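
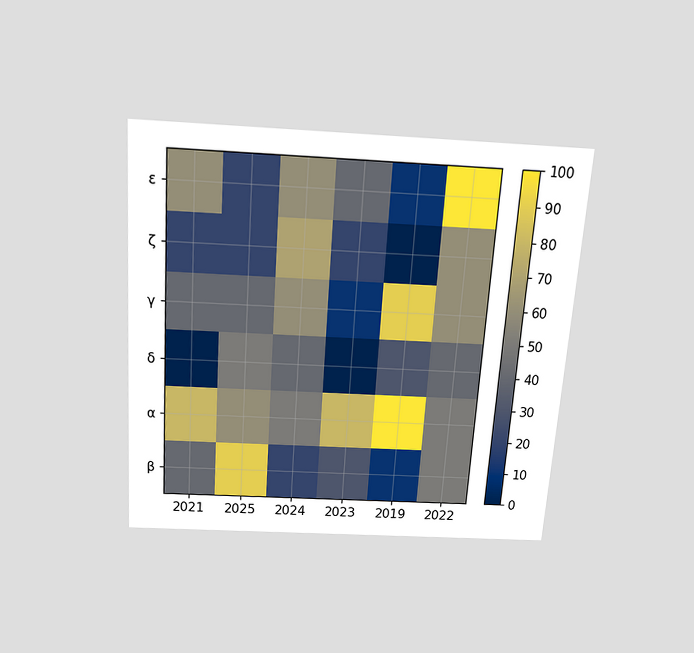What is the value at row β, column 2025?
The chart is tilted about 4° clockwise and viewed slightly from above. Matching cell (β, 2025) against the colorbar gives 90.

90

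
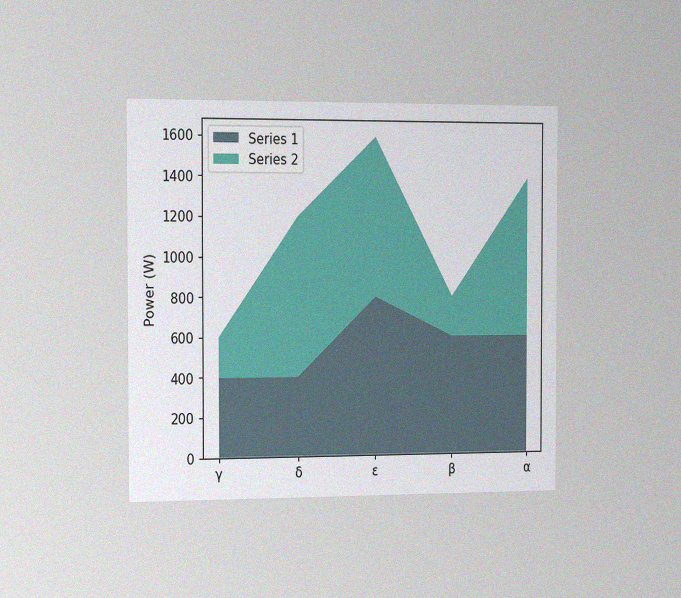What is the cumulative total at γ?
The chart is viewed slightly from the left, with some photo noise. The stacked total at γ reaches 600W.

600W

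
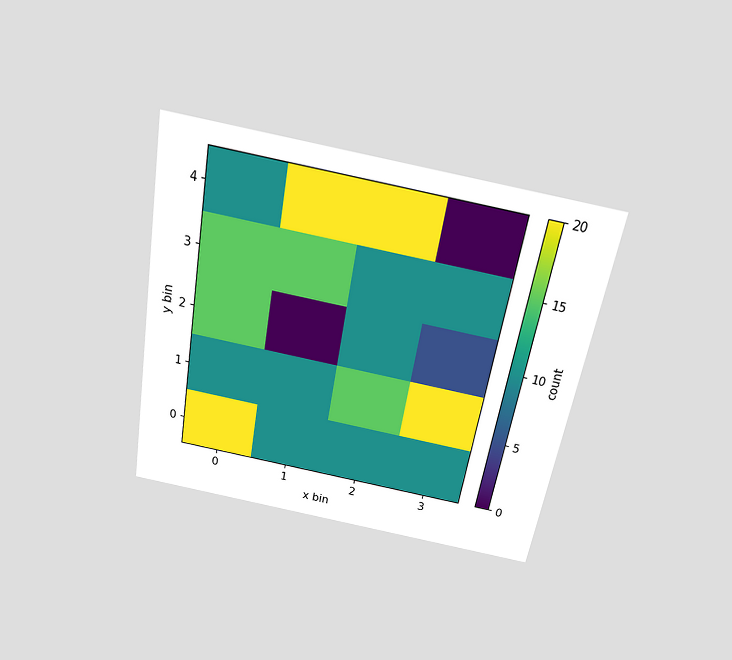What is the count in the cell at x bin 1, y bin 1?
The chart is tilted about 10° clockwise and viewed slightly from above. Matching the cell (1, 1) against the colorbar gives 10.

10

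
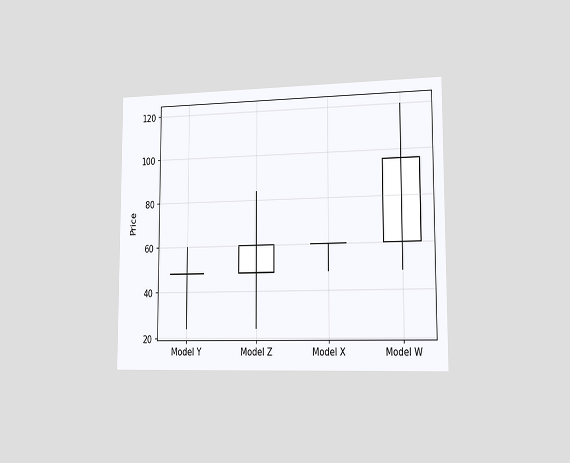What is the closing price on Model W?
96

The chart is viewed slightly from the right. The Model W candle closes at 96.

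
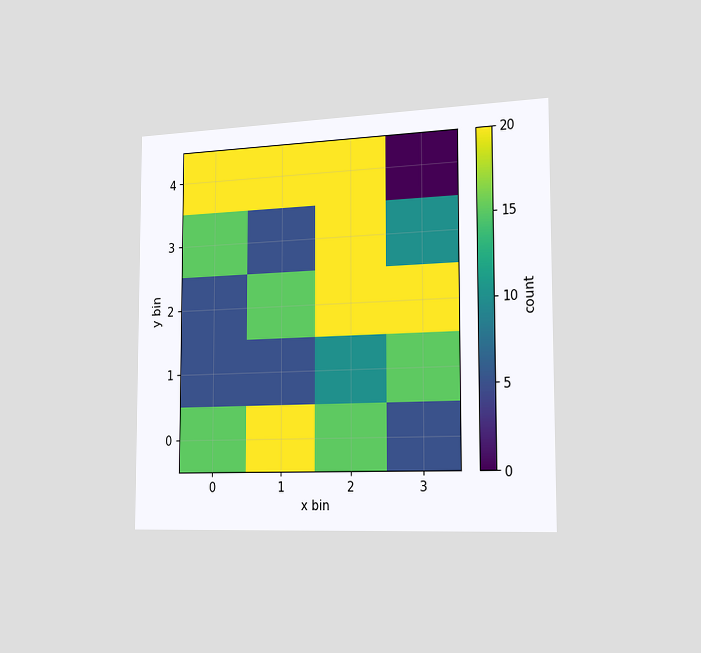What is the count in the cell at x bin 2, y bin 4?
20

The chart is viewed slightly from the right. Matching the cell (2, 4) against the colorbar gives 20.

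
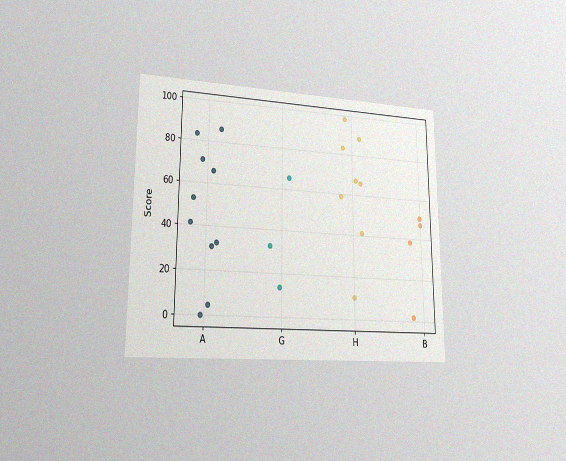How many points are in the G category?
3

The chart is viewed at a slight angle, with some photo noise. Counting the markers in the G column gives 3.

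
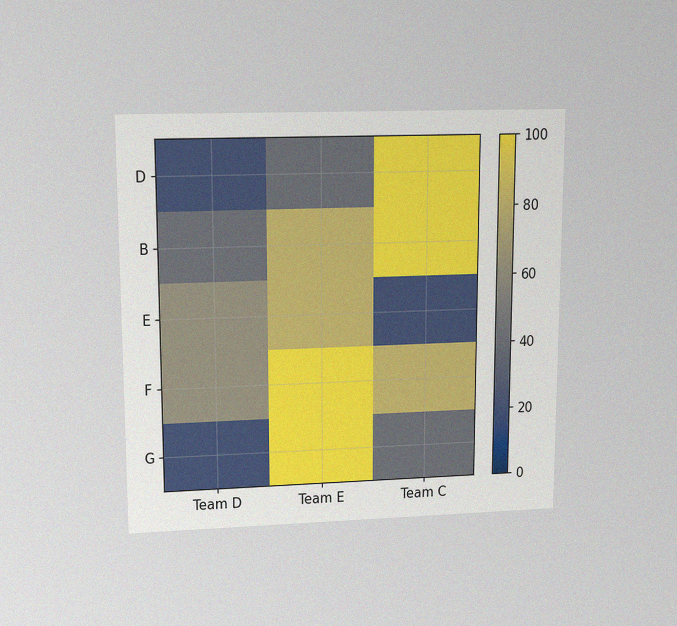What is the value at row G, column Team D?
The chart is viewed slightly from above, with some photo noise. Matching cell (G, Team D) against the colorbar gives 20.

20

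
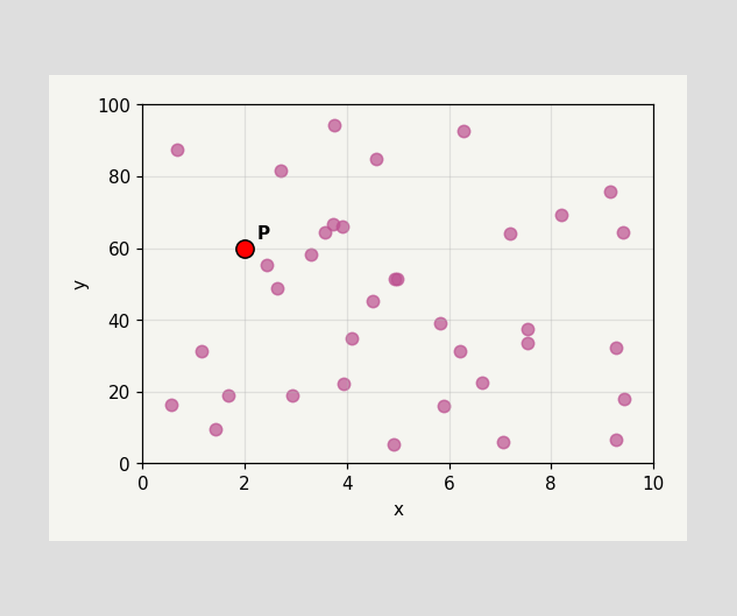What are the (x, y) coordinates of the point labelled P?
Following the gridlines from P to each axis, P sits at (2, 60).

(2, 60)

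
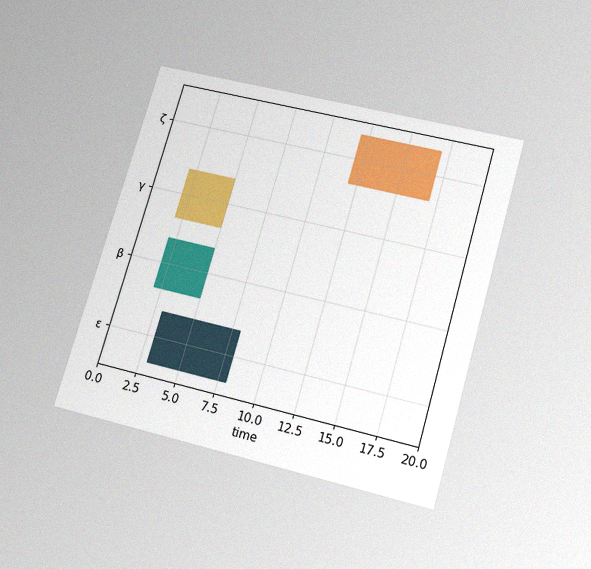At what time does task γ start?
The chart is tilted about 16° clockwise and viewed slightly from below, with some photo noise. The γ bar begins at t=2.

2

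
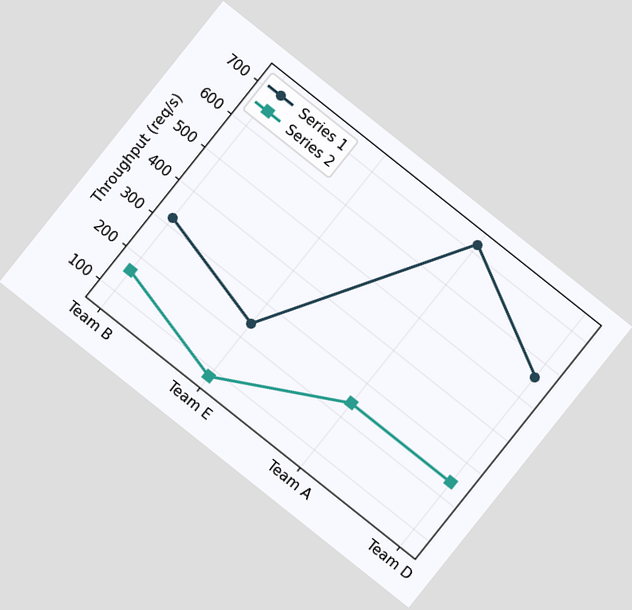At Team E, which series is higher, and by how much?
The chart is tilted about 39° clockwise. At Team E, Series 1 sits above the other line by 160req/s.

Series 1, by 160req/s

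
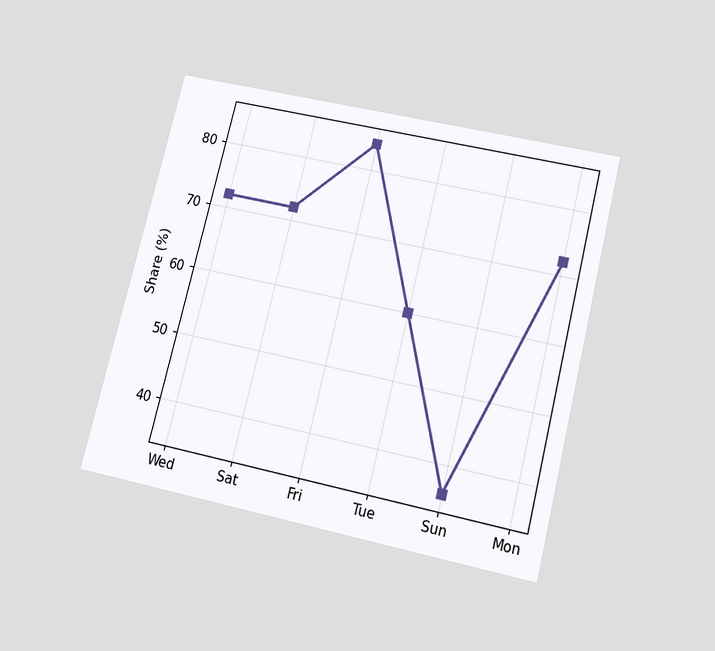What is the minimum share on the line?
The chart is tilted about 14° clockwise and viewed slightly from below. The lowest point is at Sun, and reading across to the y-axis gives 36%.

36%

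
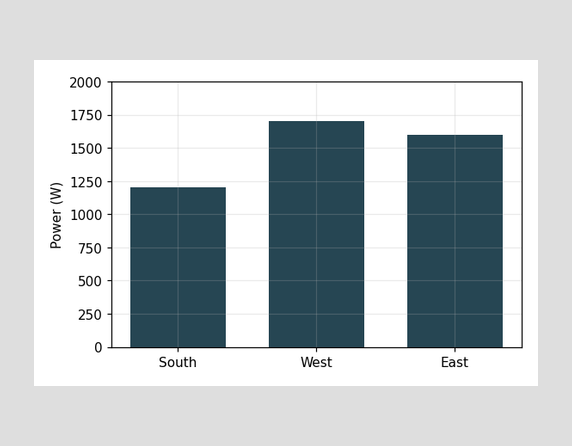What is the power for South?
1200W

Reading along the chart's y-axis, the South bar reaches 1200W.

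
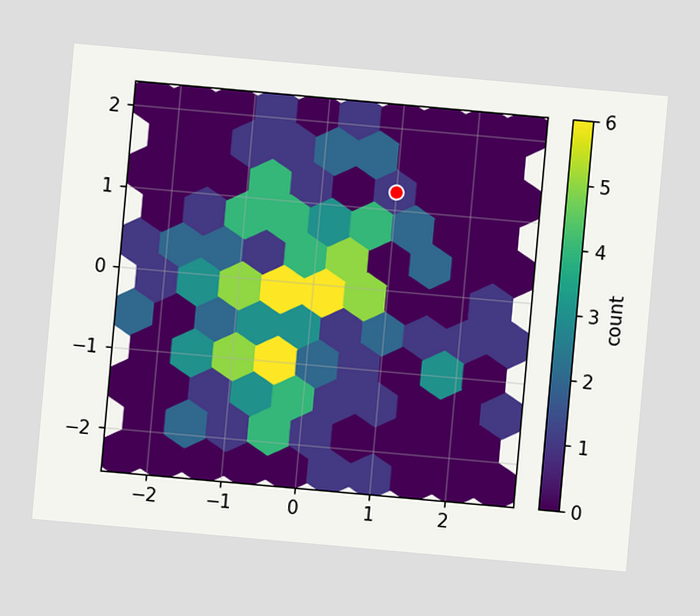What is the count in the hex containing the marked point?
The chart is tilted about 5° clockwise. The marked hex reads 1 on the colorbar.

1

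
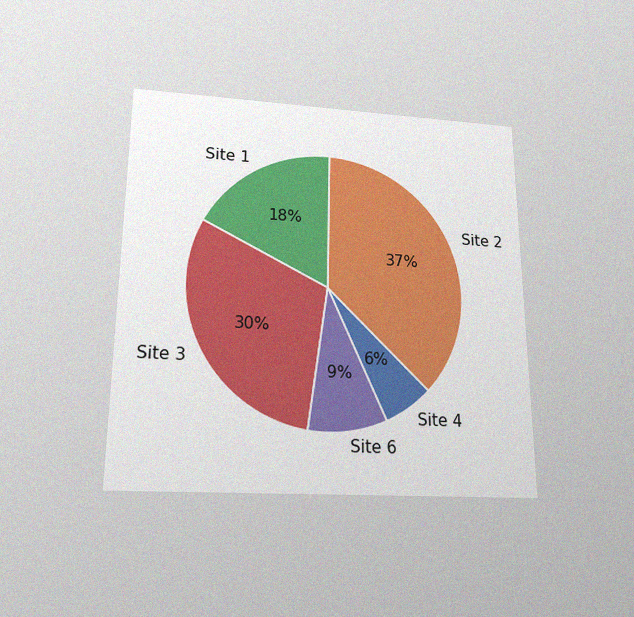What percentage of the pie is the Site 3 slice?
30%

The chart is viewed slightly from below, with some photo noise. The Site 3 slice takes up 30% of the pie.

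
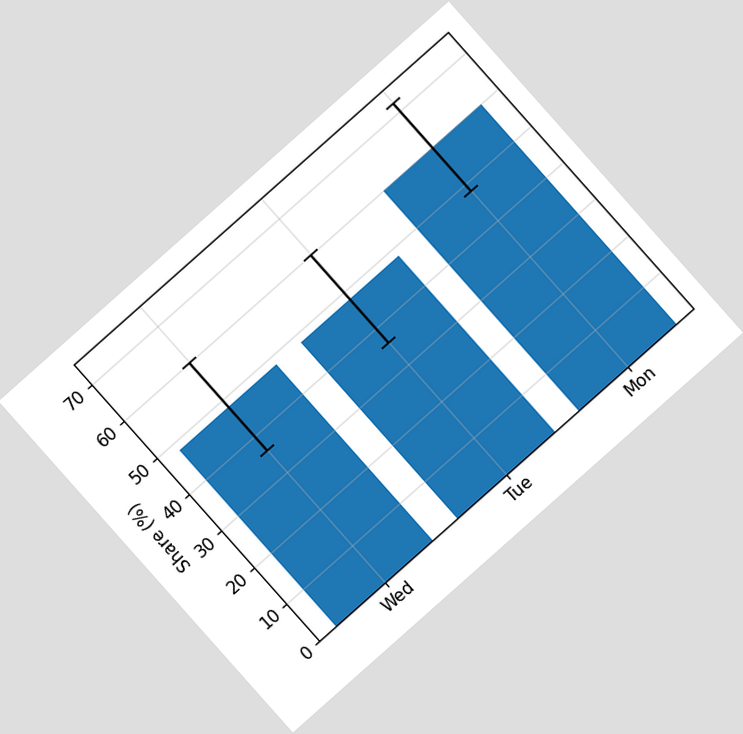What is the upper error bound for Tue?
The chart is tilted about 42° counter-clockwise. The Tue bar's upper whisker reaches 60%.

60%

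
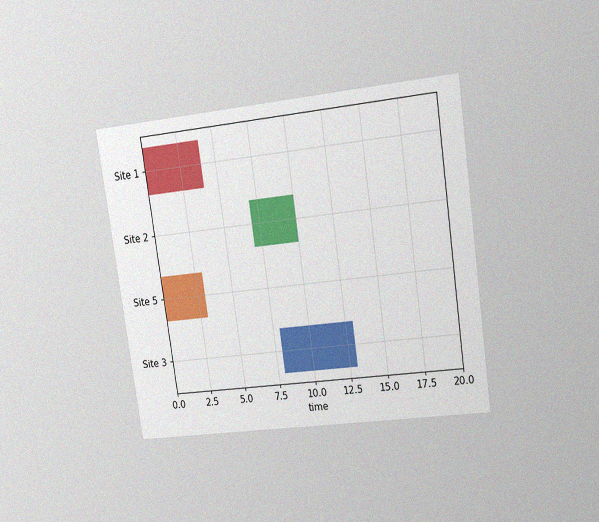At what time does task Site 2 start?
The chart is tilted about 8° counter-clockwise and viewed at a slight angle, with some photo noise. The Site 2 bar begins at t=7.

7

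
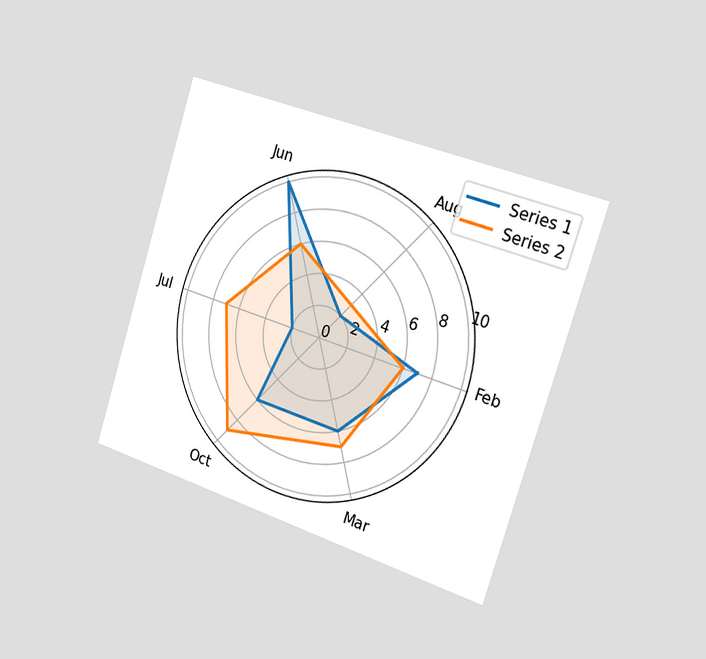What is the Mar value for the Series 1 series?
The chart is tilted about 18° clockwise and viewed slightly from the right. On the Mar axis, Series 1 reaches 6.

6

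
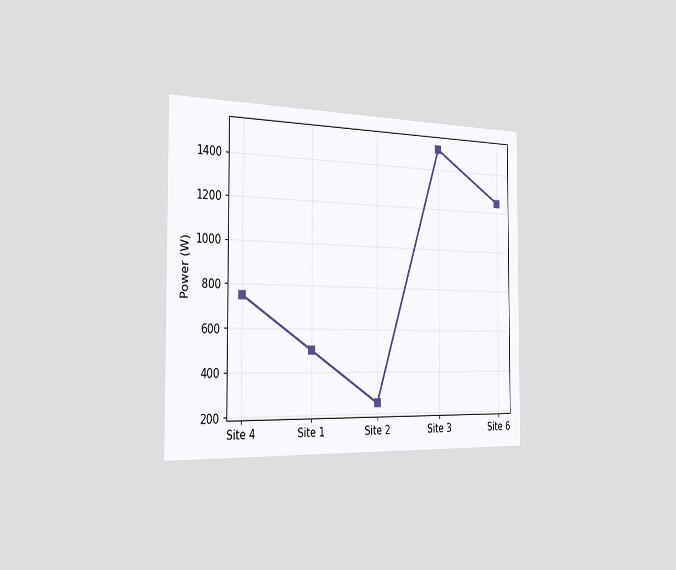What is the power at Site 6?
1250W

The chart is viewed slightly from the left. At Site 6, the line is at 1250W.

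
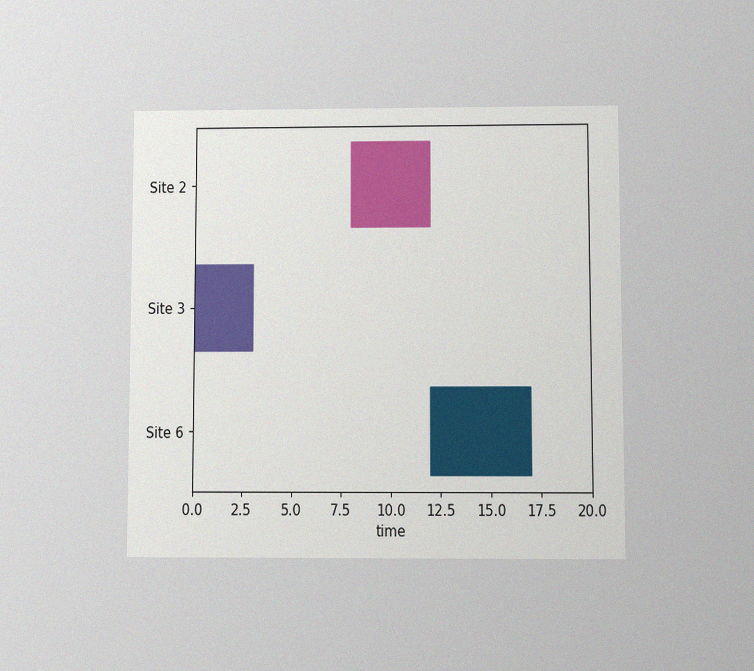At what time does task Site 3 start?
0

The chart is viewed at a slight angle, with some photo noise. The Site 3 bar begins at t=0.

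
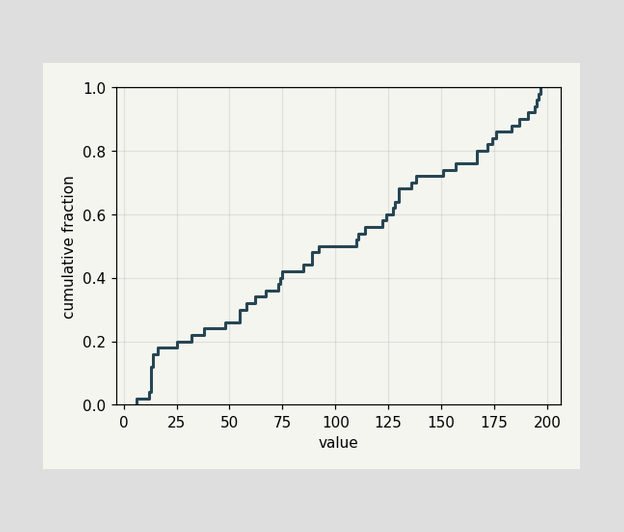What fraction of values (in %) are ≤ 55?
30%

At x=55 the ECDF step is at 30%.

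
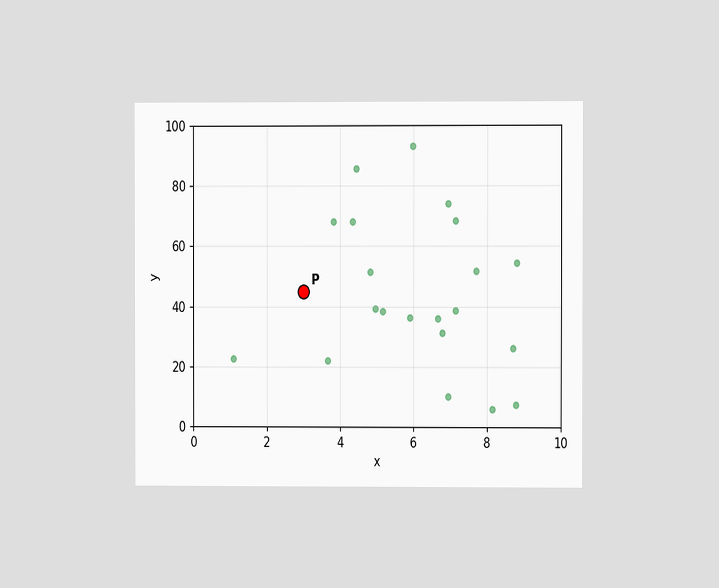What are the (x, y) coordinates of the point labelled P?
The chart is viewed at a slight angle. Following the gridlines from P to each axis, P sits at (3, 45).

(3, 45)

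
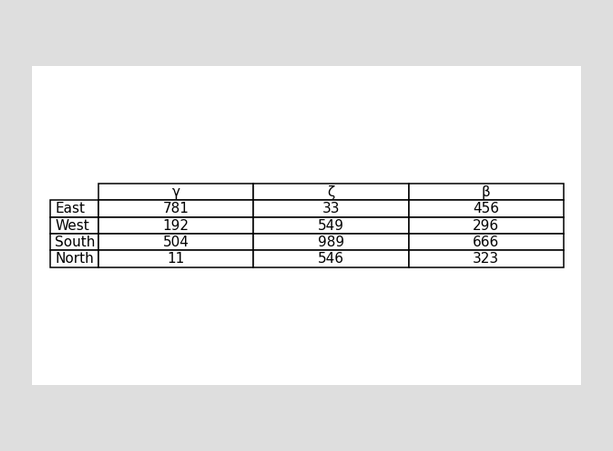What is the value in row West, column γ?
192

The (West, γ) cell reads 192.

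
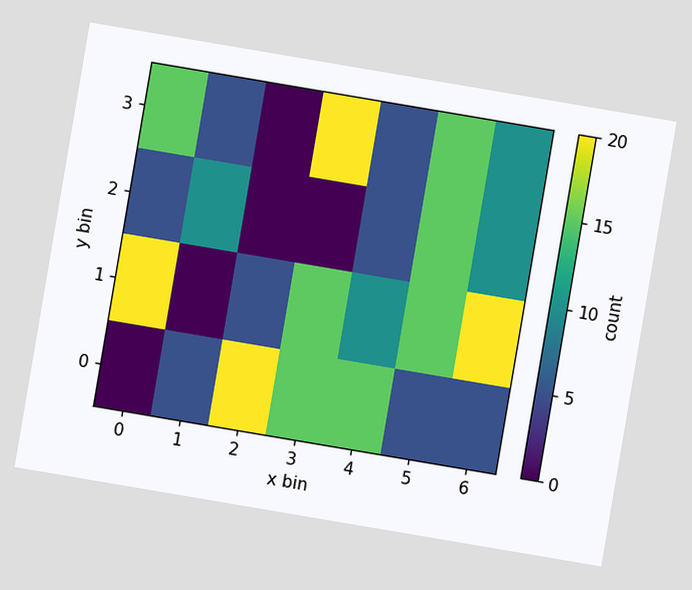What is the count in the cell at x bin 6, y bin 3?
The chart is tilted about 10° clockwise. Matching the cell (6, 3) against the colorbar gives 10.

10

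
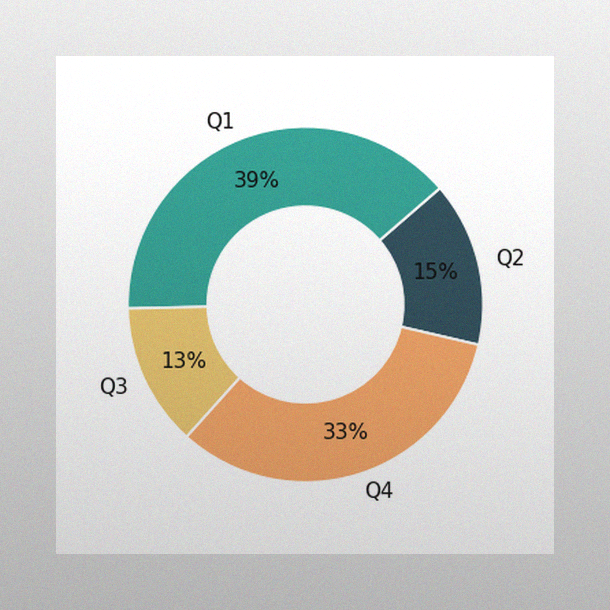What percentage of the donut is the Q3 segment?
The image has some photo noise and uneven lighting. The Q3 segment takes up 13% of the ring.

13%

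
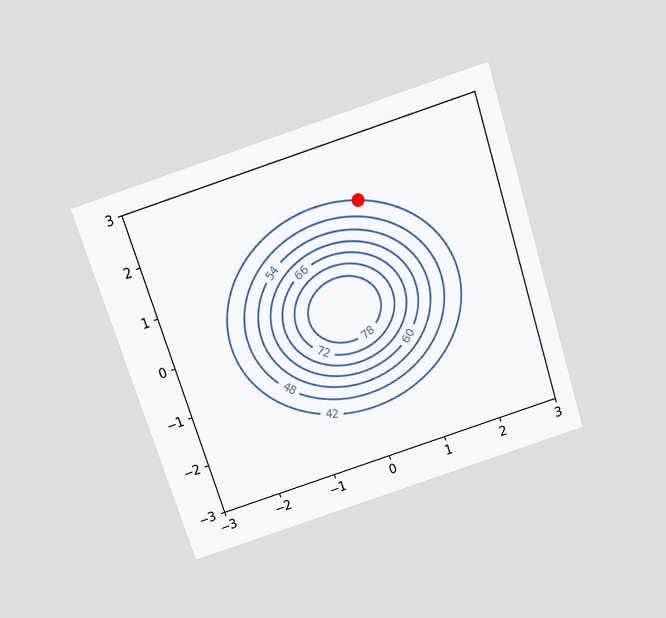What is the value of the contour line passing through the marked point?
42

The chart is tilted about 18° counter-clockwise and viewed slightly from above. The marked point sits on the contour labelled 42.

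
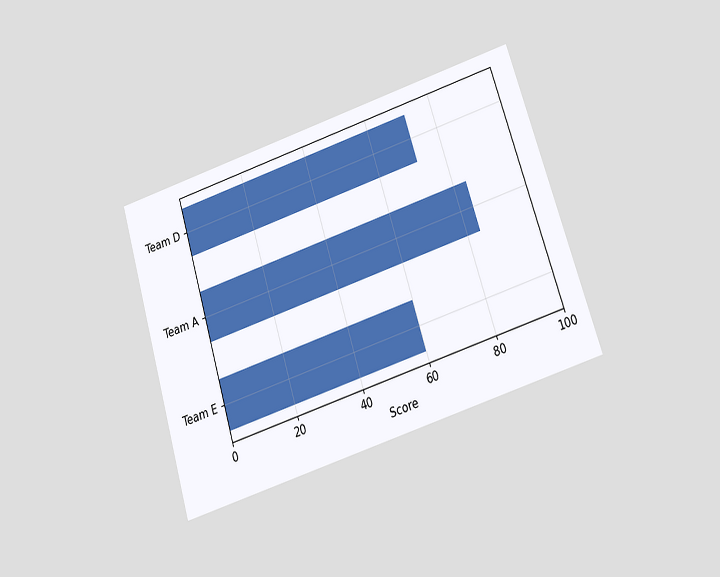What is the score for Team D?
72

The chart is tilted about 18° counter-clockwise and viewed at a slight angle. Reading along the chart's x-axis, the Team D bar reaches 72.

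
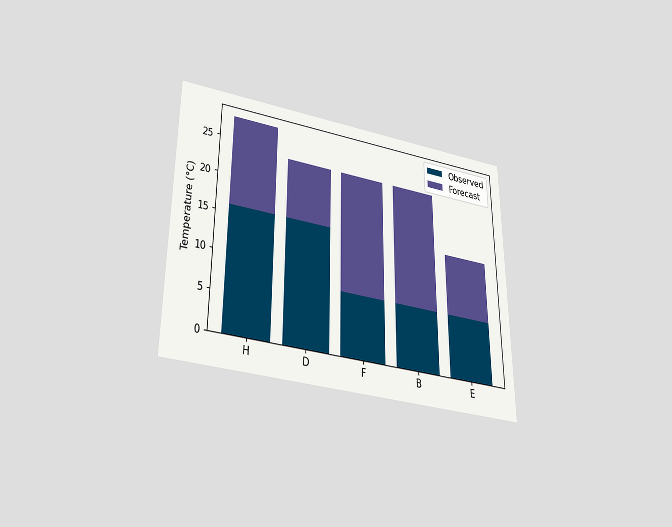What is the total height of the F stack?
24°C

The chart is viewed slightly from below. The F stack's top reaches 24°C on the y-axis.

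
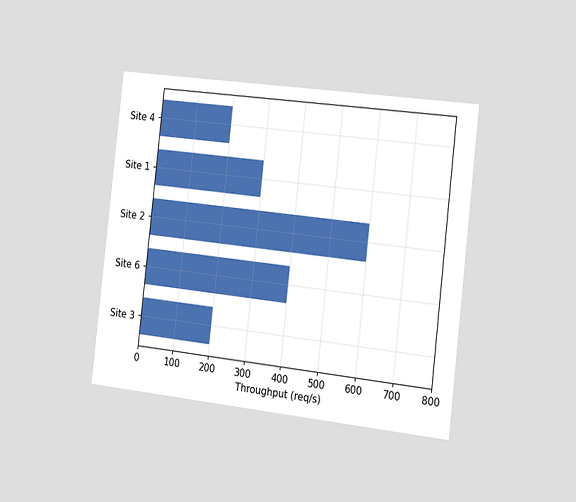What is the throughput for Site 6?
The chart is tilted about 6° clockwise and viewed slightly from the right. Reading along the chart's x-axis, the Site 6 bar reaches 400req/s.

400req/s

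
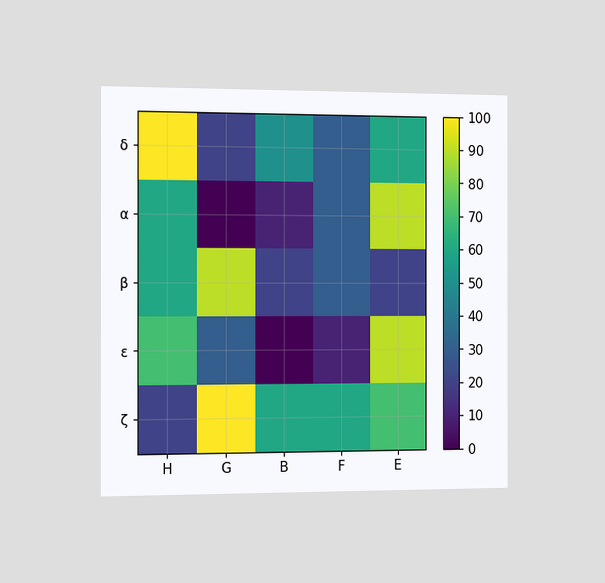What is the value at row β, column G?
The chart is viewed slightly from the left. Matching cell (β, G) against the colorbar gives 90.

90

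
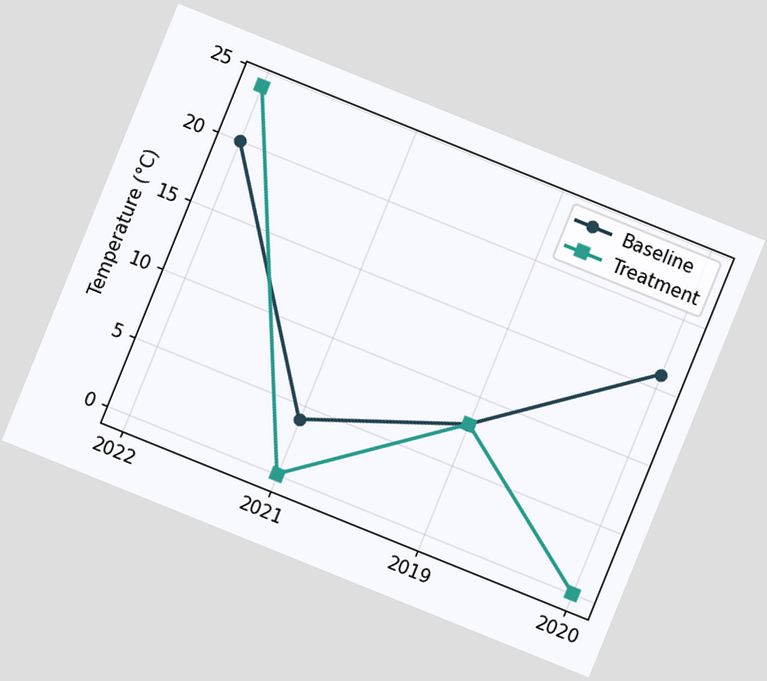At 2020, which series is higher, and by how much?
The chart is tilted about 22° clockwise. At 2020, Baseline sits above the other line by 16°C.

Baseline, by 16°C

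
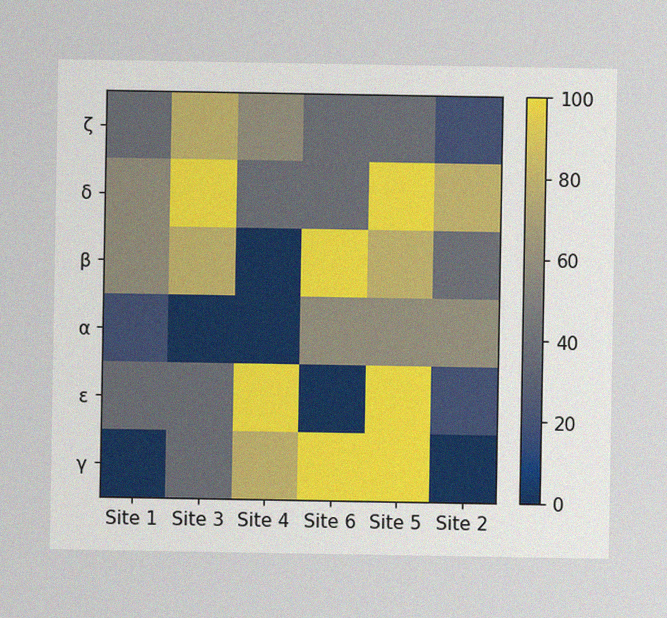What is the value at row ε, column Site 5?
100

The image has some photo noise and uneven lighting. Matching cell (ε, Site 5) against the colorbar gives 100.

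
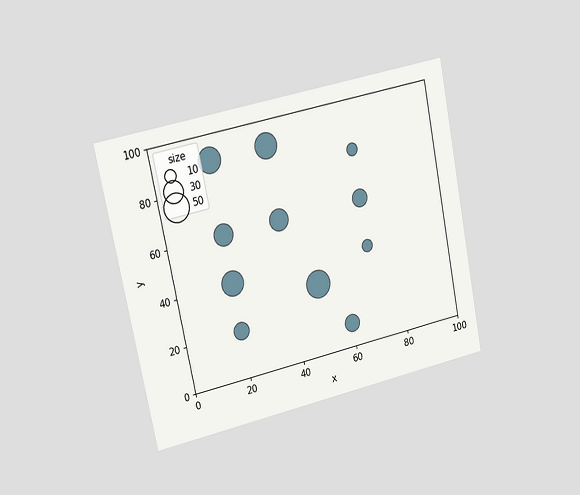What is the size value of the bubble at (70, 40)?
10

The chart is tilted about 12° counter-clockwise and viewed slightly from the left. Matching the bubble at (70, 40) against the size legend gives 10.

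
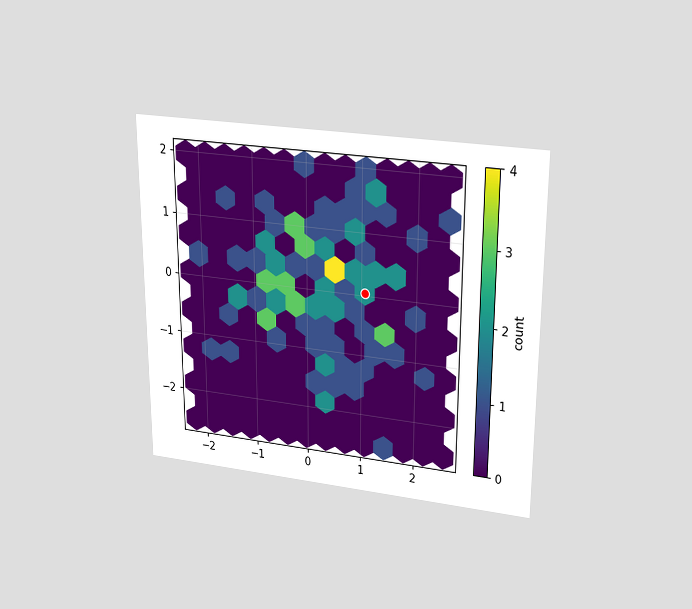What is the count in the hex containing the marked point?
2

The chart is viewed slightly from above. The marked hex reads 2 on the colorbar.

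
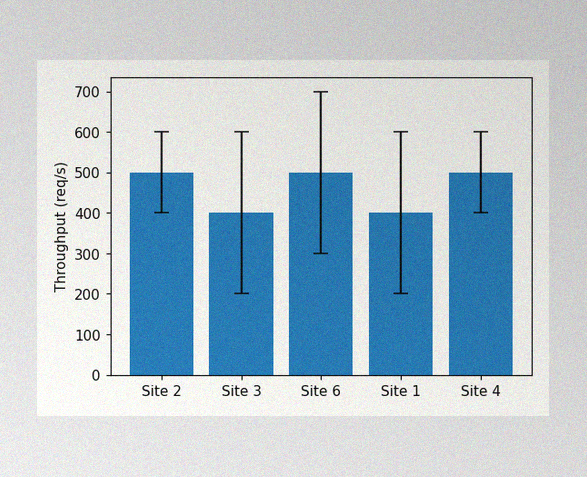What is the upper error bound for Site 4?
600req/s

The image has some photo noise and uneven lighting. The Site 4 bar's upper whisker reaches 600req/s.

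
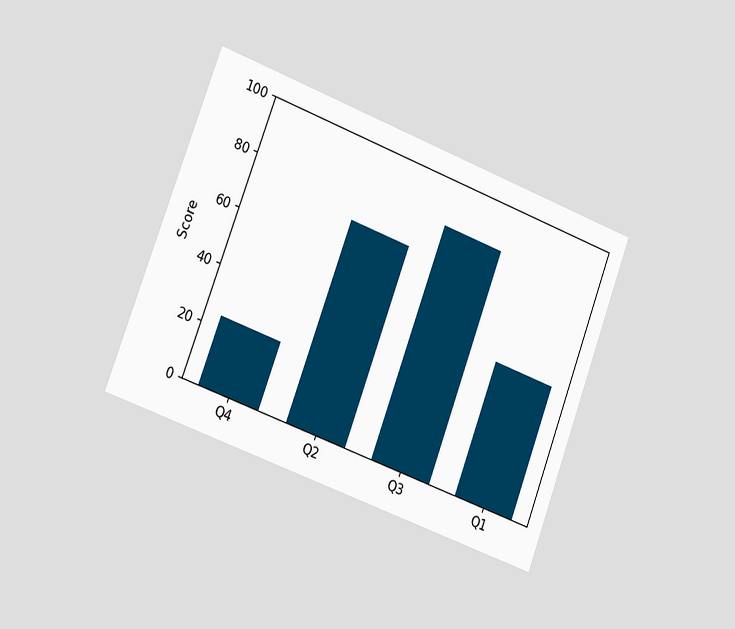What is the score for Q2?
The chart is tilted about 21° clockwise and viewed slightly from the left. Reading along the chart's y-axis, the Q2 bar reaches 72.

72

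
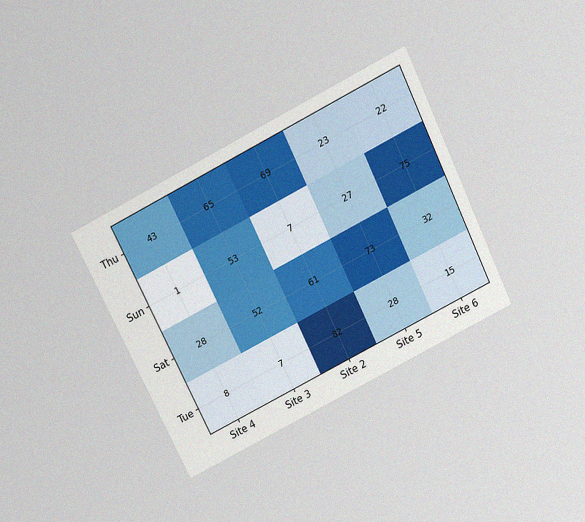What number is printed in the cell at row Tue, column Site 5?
28

The chart is tilted about 26° counter-clockwise and viewed slightly from above, with some photo noise. The (Tue, Site 5) cell reads 28.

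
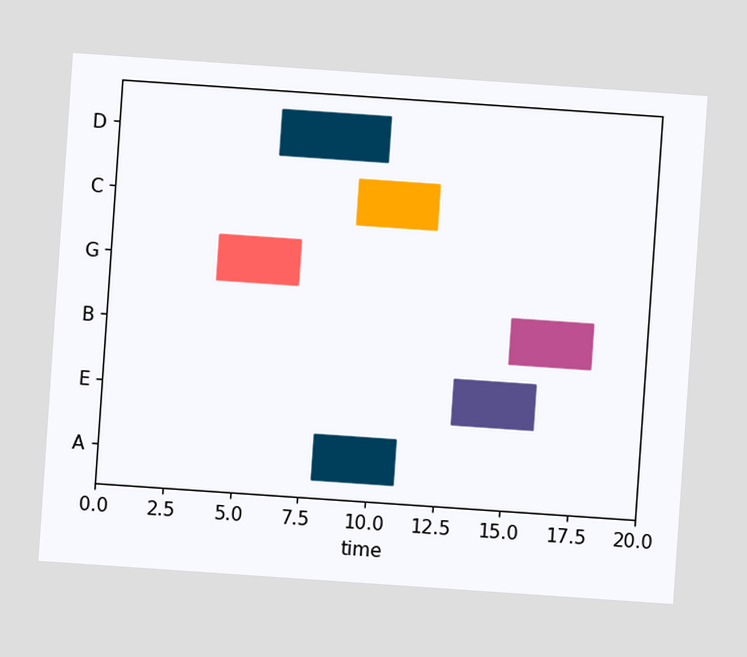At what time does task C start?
The chart is tilted about 4° clockwise. The C bar begins at t=9.

9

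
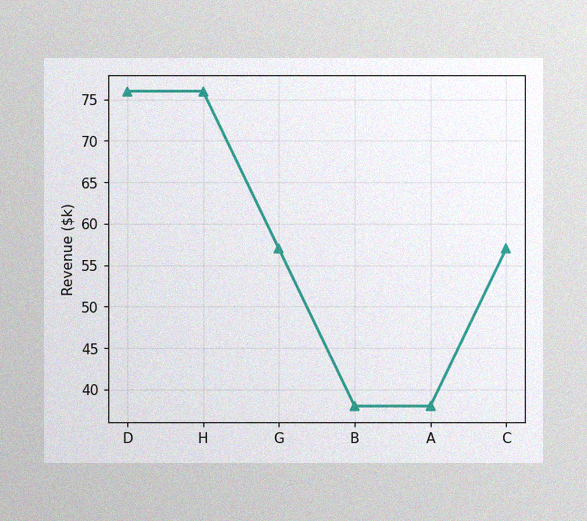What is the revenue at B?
$38k

The image has some photo noise and uneven lighting. At B, the line is at $38k.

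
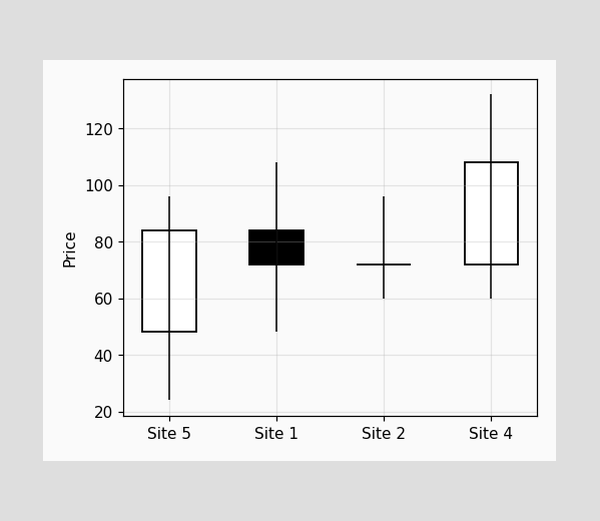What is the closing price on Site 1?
72

The Site 1 candle closes at 72.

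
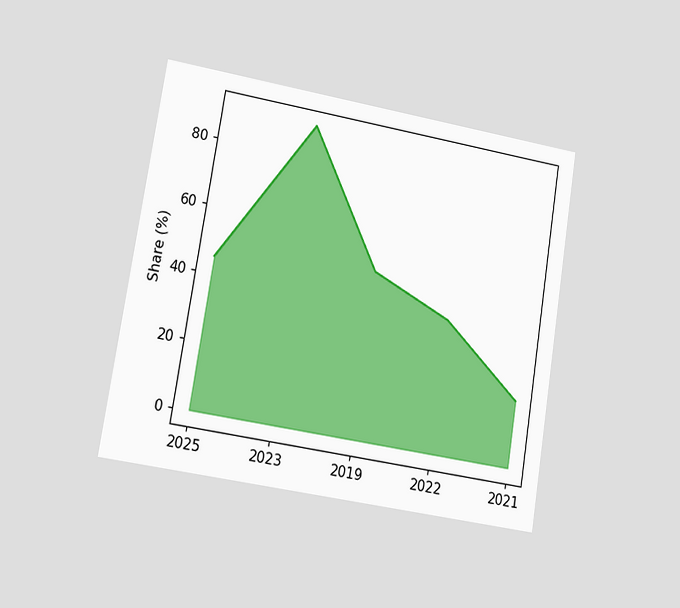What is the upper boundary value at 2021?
20%

The chart is tilted about 9° clockwise and viewed at a slight angle. At 2021 the upper boundary is at 20%.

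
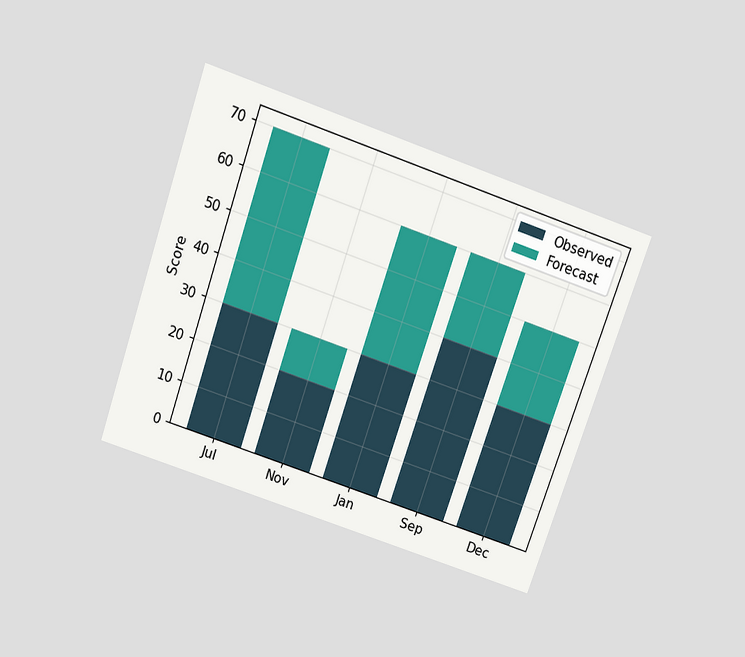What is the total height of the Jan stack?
60

The chart is tilted about 19° clockwise and viewed slightly from above. The Jan stack's top reaches 60 on the y-axis.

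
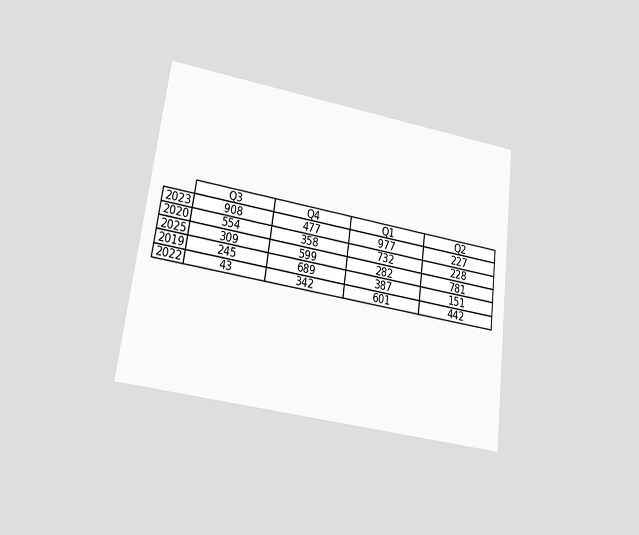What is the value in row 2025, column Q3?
309

The chart is tilted about 7° clockwise and viewed at a slight angle. The (2025, Q3) cell reads 309.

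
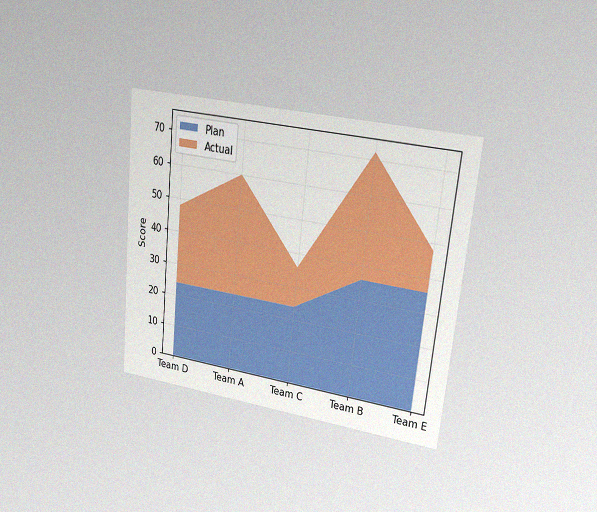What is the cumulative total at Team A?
60

The chart is tilted about 6° clockwise and viewed at a slight angle, with some photo noise. The stacked total at Team A reaches 60.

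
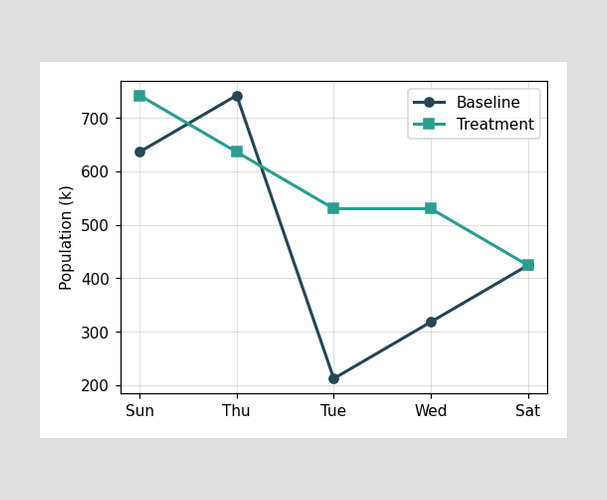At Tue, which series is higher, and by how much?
Treatment, by 318k

At Tue, Treatment sits above the other line by 318k.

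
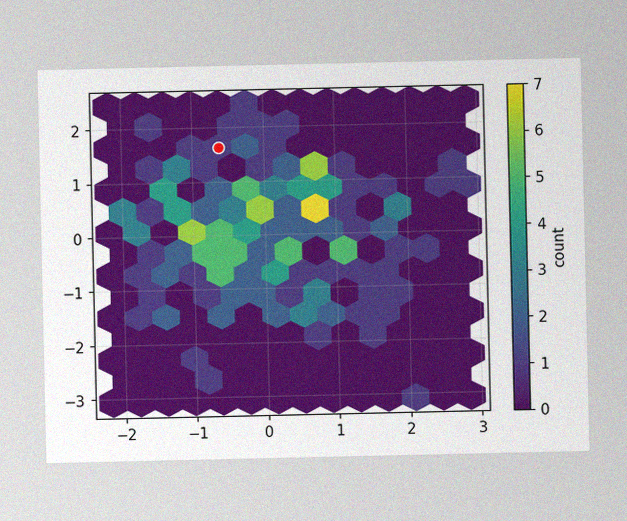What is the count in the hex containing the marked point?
1

The image has some photo noise and uneven lighting. The marked hex reads 1 on the colorbar.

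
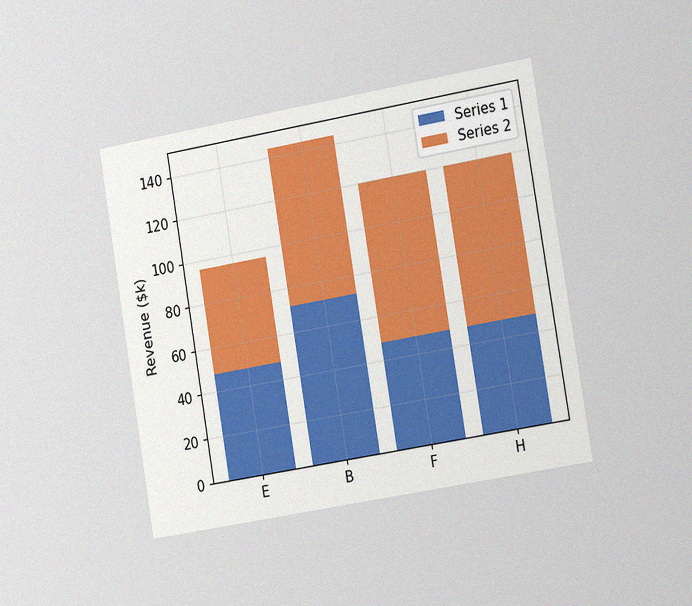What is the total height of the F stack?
The chart is tilted about 10° counter-clockwise and viewed slightly from the right, with some photo noise. The F stack's top reaches $120k on the y-axis.

$120k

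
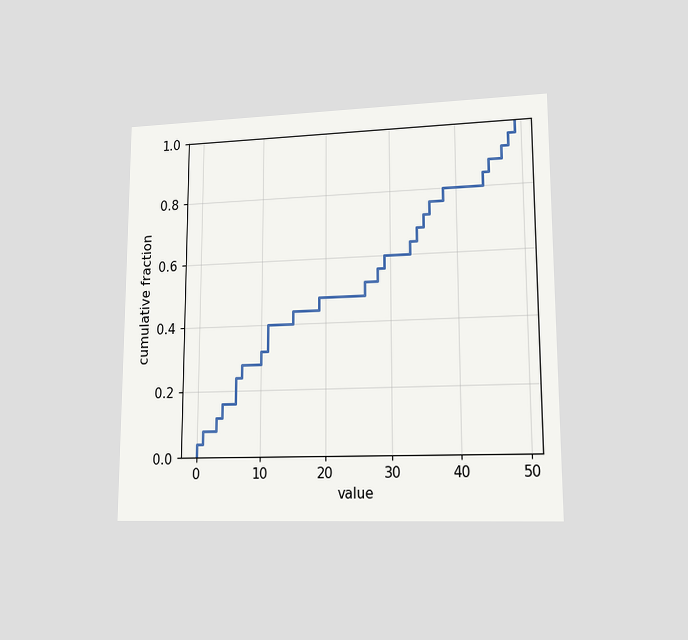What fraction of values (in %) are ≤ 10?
32%

The chart is viewed at a slight angle. At x=10 the ECDF step is at 32%.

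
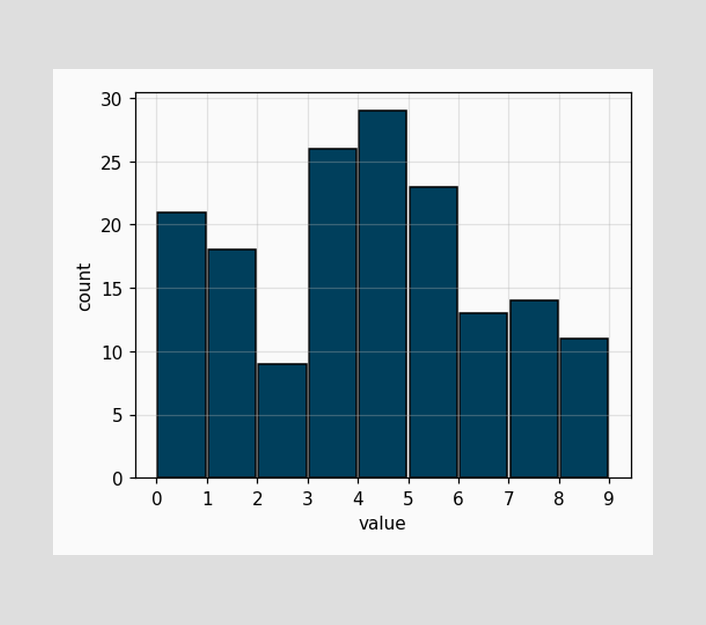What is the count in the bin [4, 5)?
29

The [4, 5) bin has height 29.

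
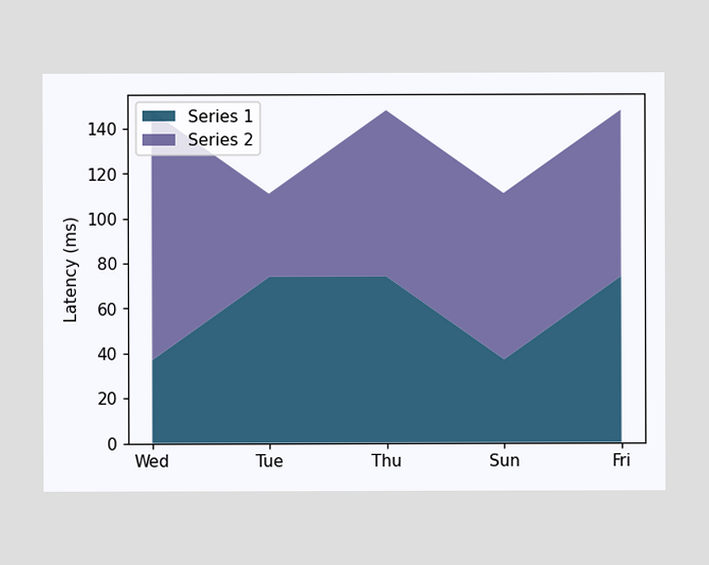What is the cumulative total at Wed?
The stacked total at Wed reaches 148ms.

148ms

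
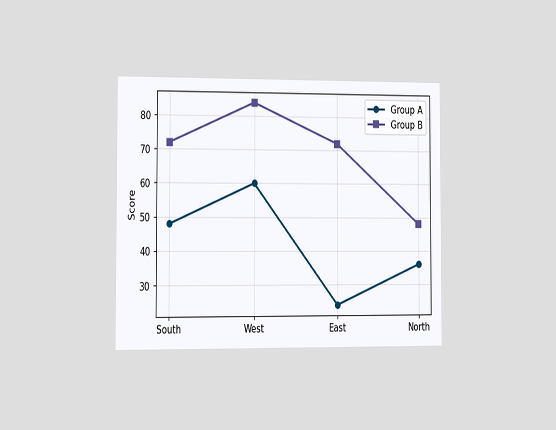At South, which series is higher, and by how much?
Group B, by 24

The chart is viewed slightly from the left. At South, Group B sits above the other line by 24.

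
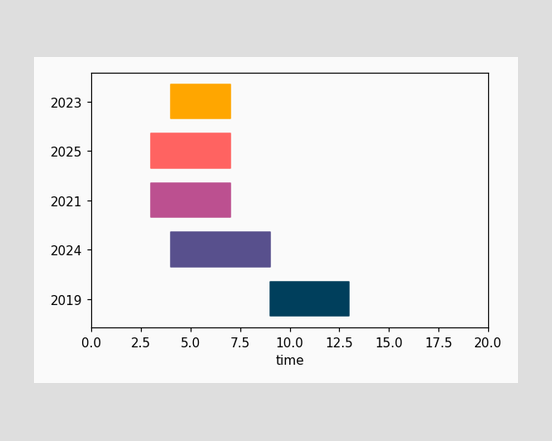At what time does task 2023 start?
The 2023 bar begins at t=4.

4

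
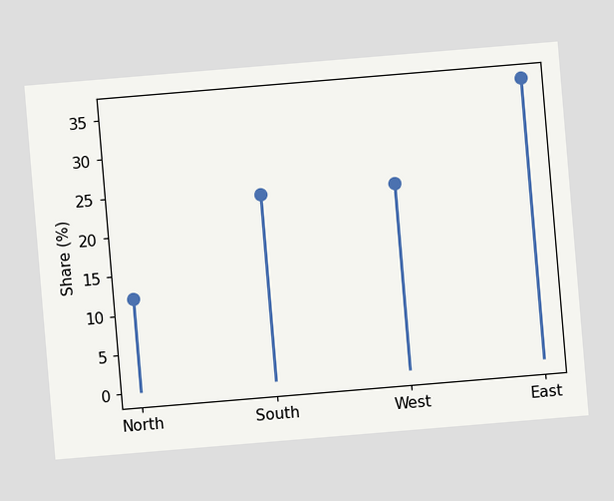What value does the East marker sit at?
36%

The chart is tilted about 5° counter-clockwise. The East marker sits at 36%.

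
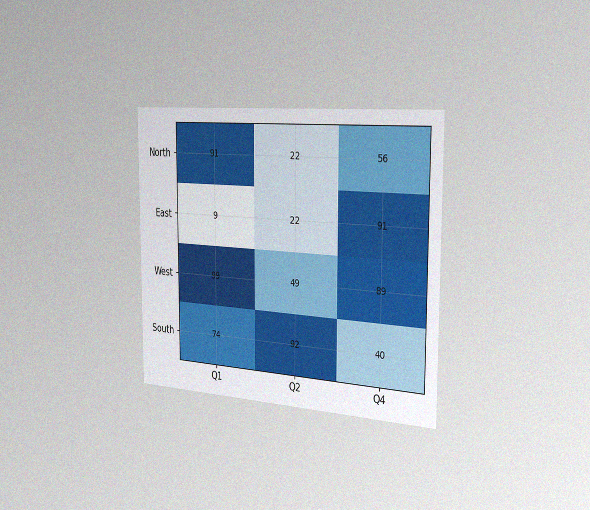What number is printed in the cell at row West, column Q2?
49

The chart is viewed slightly from the right, with some photo noise. The (West, Q2) cell reads 49.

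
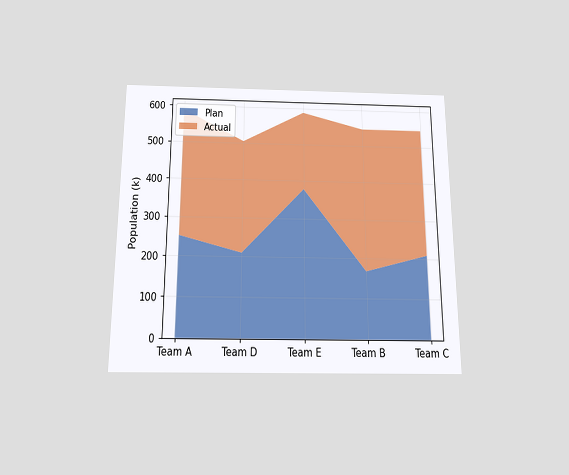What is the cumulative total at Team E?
The chart is viewed slightly from below. The stacked total at Team E reaches 588k.

588k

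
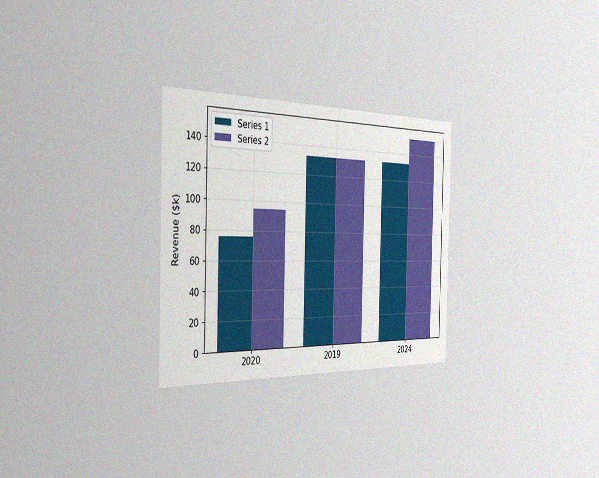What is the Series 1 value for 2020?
$76k

The chart is viewed slightly from the left, with some photo noise. The Series 1 bar at 2020 reaches $76k on the y-axis.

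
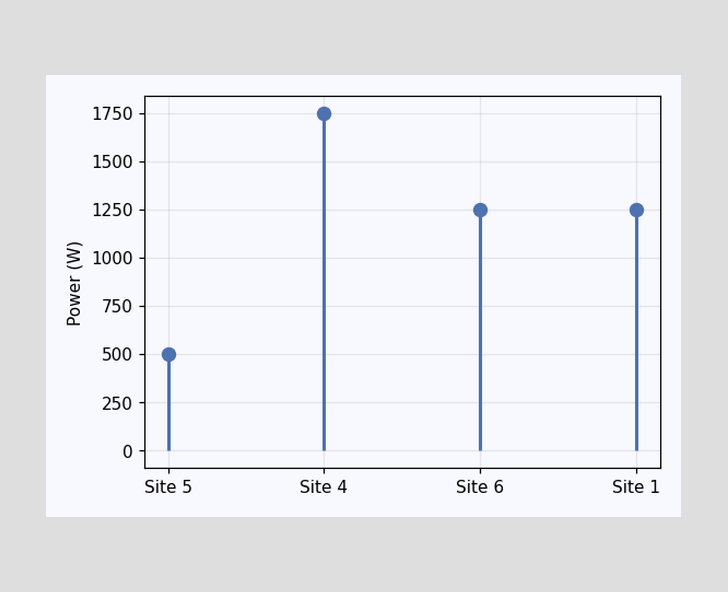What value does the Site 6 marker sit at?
1250W

The Site 6 marker sits at 1250W.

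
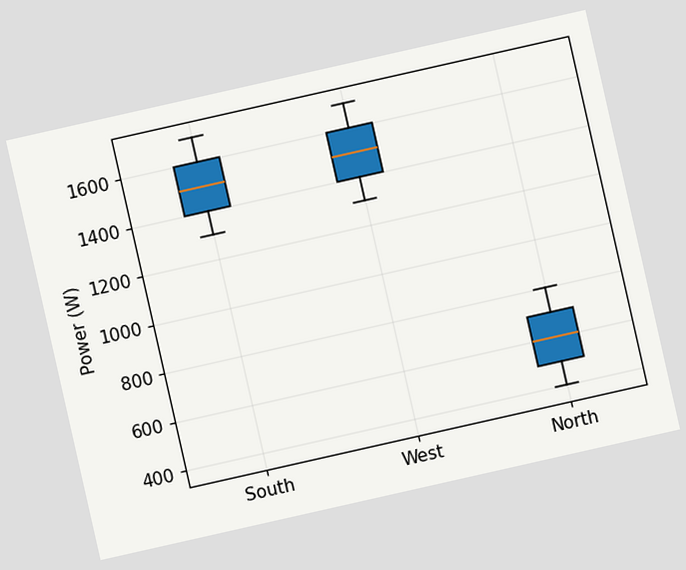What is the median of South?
1500W

The chart is tilted about 13° counter-clockwise. The median line in the South box sits at 1500W.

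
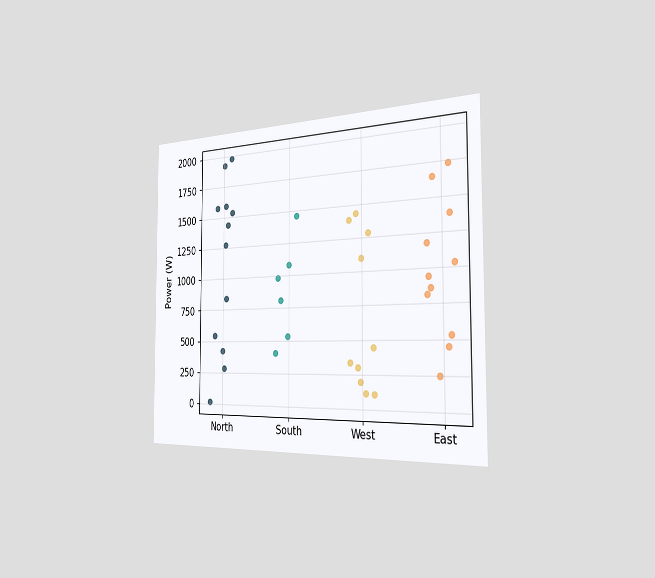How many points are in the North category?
12

The chart is viewed slightly from the right. Counting the markers in the North column gives 12.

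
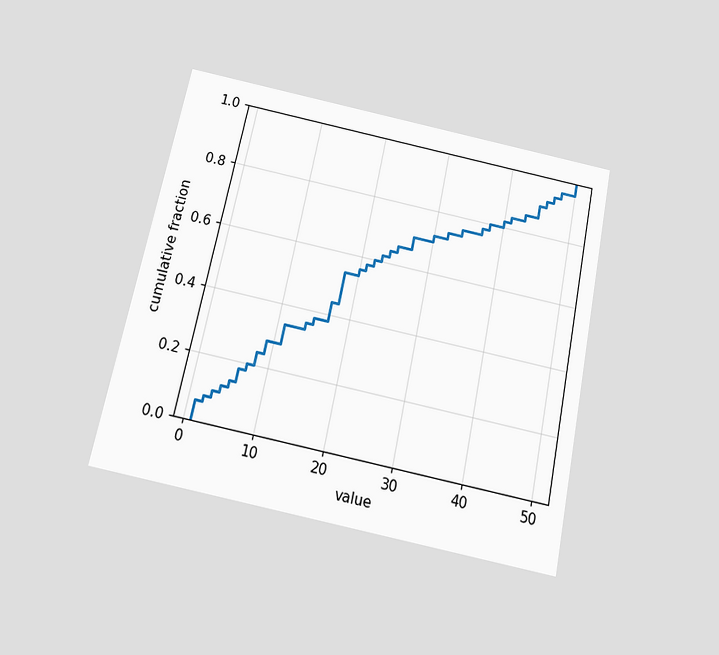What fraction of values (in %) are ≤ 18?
The chart is tilted about 12° clockwise and viewed slightly from below. At x=18 the ECDF step is at 54%.

54%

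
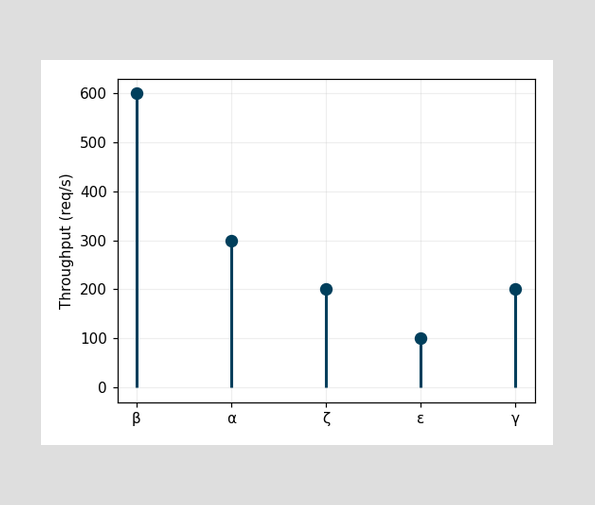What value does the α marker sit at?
300req/s

The α marker sits at 300req/s.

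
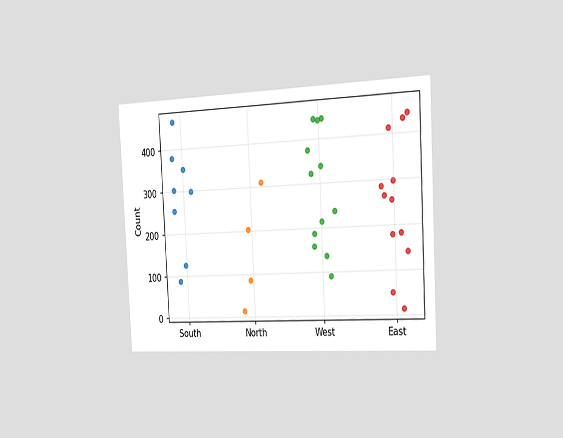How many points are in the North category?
The chart is tilted about 3° counter-clockwise and viewed slightly from the right. Counting the markers in the North column gives 4.

4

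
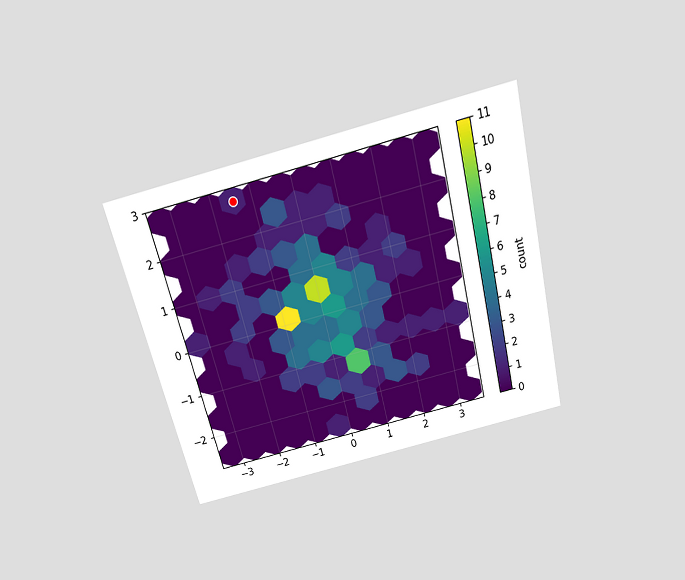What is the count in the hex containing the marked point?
The chart is tilted about 14° counter-clockwise and viewed slightly from above. The marked hex reads 1 on the colorbar.

1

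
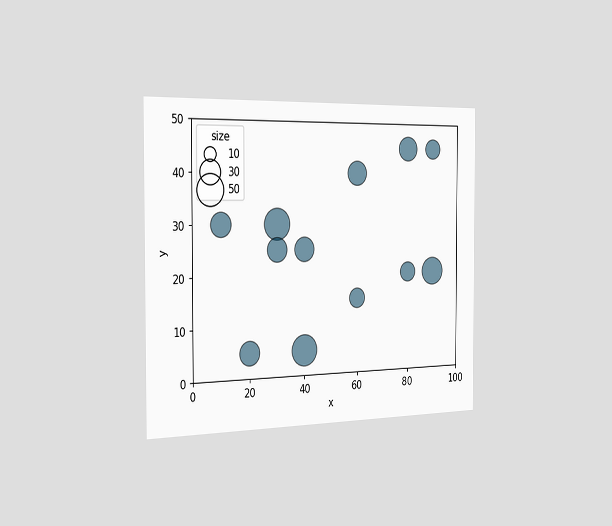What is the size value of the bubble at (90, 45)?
The chart is viewed slightly from the left. Matching the bubble at (90, 45) against the size legend gives 20.

20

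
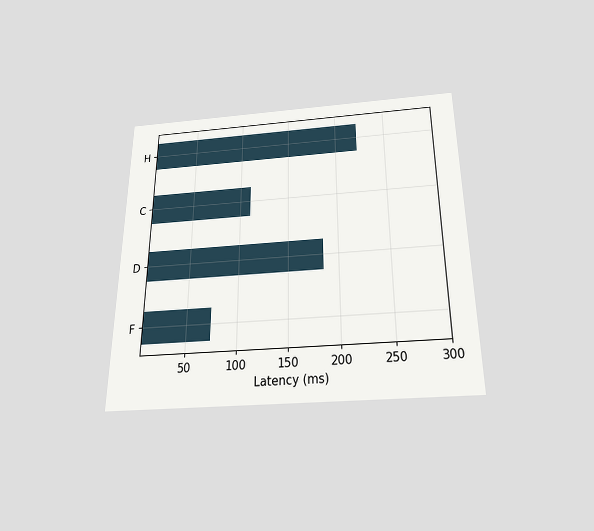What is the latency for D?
The chart is viewed slightly from below. Reading along the chart's x-axis, the D bar reaches 185ms.

185ms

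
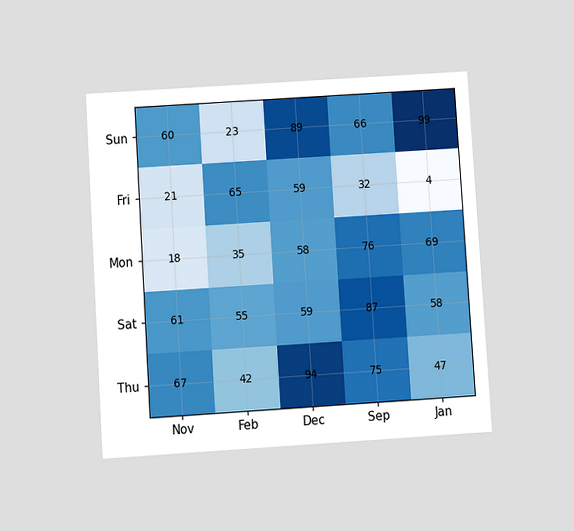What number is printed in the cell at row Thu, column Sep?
The chart is tilted about 4° counter-clockwise and viewed slightly from below. The (Thu, Sep) cell reads 75.

75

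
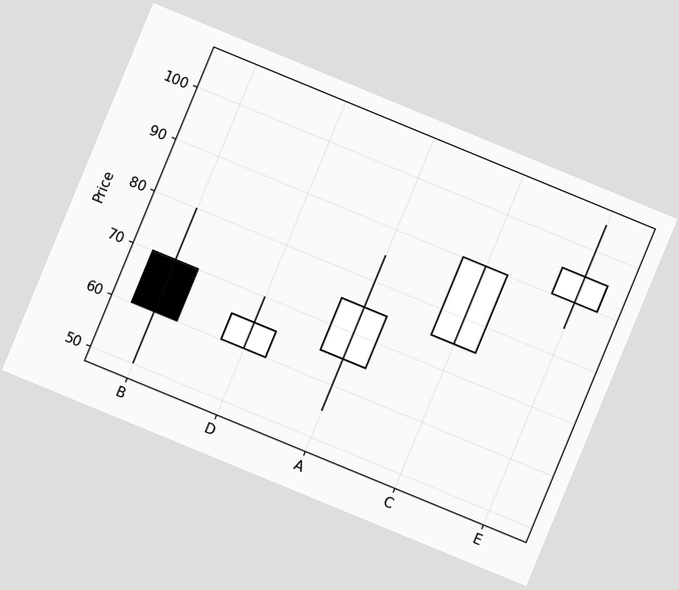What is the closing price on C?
90

The chart is tilted about 22° clockwise. The C candle closes at 90.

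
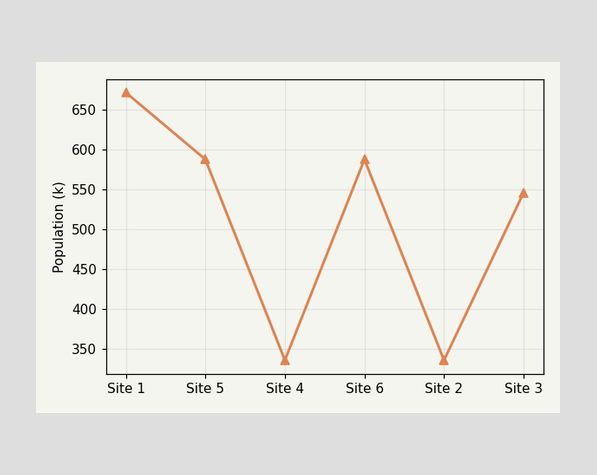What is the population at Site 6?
At Site 6, the line is at 588k.

588k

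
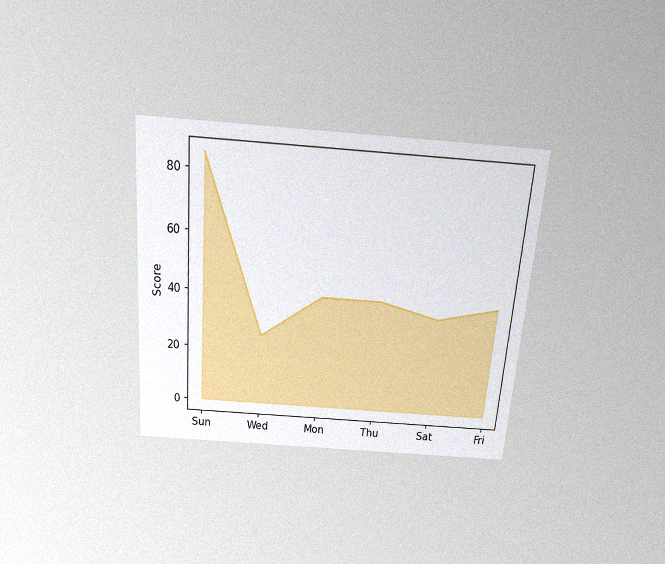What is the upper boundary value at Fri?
The chart is tilted about 4° clockwise and viewed slightly from above, with some photo noise. At Fri the upper boundary is at 40.

40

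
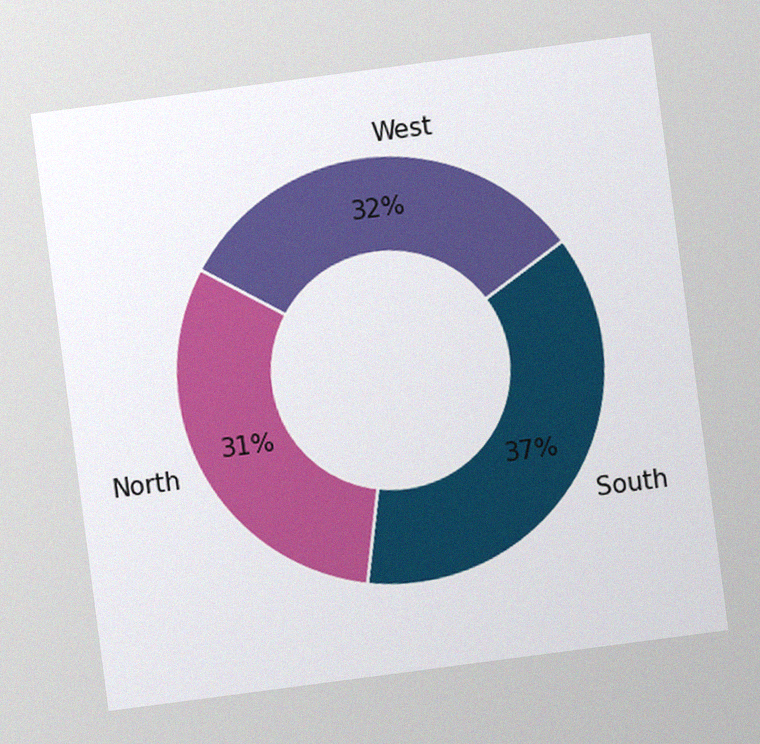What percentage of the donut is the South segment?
37%

The chart is tilted about 7° counter-clockwise, with some photo noise. The South segment takes up 37% of the ring.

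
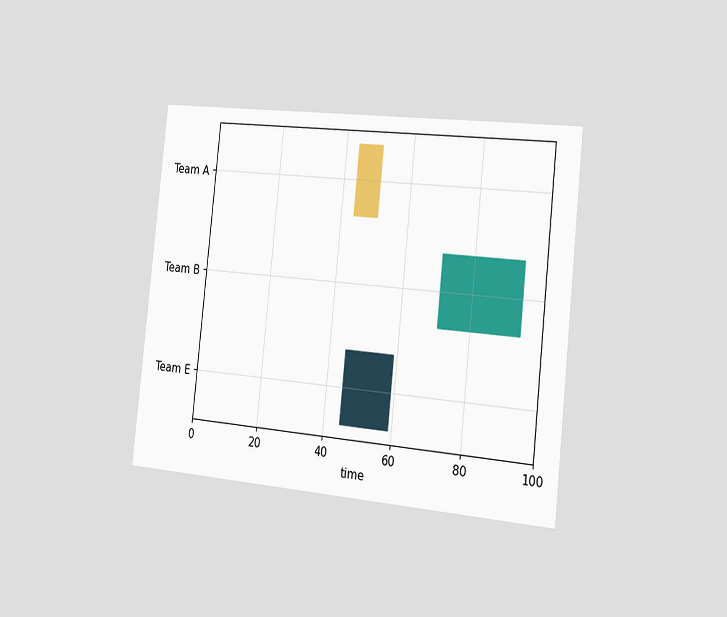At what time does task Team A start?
The chart is tilted about 6° clockwise and viewed slightly from the right. The Team A bar begins at t=44.

44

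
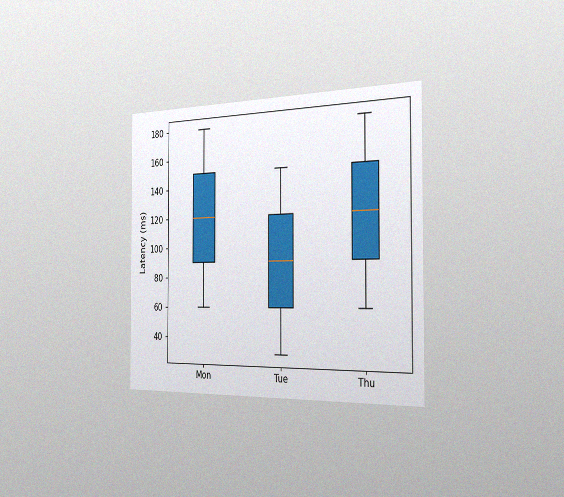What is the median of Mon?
120ms

The chart is viewed slightly from the right, with some photo noise. The median line in the Mon box sits at 120ms.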